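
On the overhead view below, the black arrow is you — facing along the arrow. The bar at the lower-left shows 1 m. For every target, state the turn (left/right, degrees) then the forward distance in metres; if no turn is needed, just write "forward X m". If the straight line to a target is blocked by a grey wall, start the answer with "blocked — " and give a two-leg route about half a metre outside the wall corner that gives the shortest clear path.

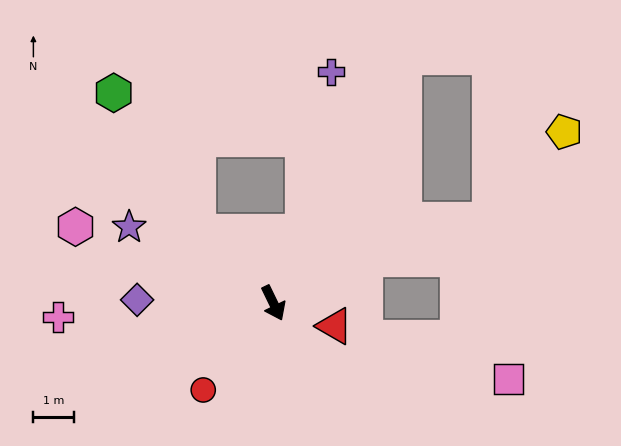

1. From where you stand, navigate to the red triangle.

turn left 44°, forward 1.6 m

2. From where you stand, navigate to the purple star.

turn right 144°, forward 4.0 m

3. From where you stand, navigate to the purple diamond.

turn right 117°, forward 3.3 m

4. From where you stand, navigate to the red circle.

turn right 65°, forward 2.7 m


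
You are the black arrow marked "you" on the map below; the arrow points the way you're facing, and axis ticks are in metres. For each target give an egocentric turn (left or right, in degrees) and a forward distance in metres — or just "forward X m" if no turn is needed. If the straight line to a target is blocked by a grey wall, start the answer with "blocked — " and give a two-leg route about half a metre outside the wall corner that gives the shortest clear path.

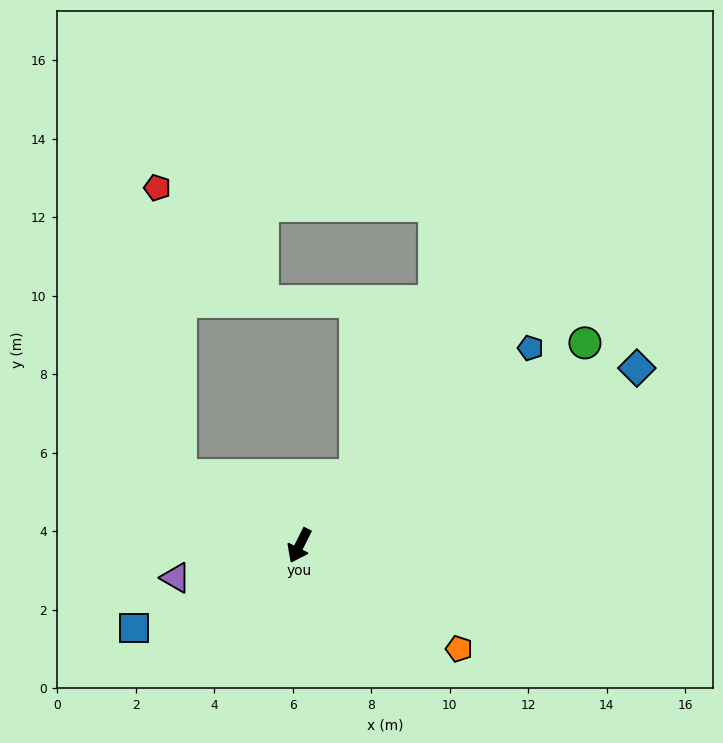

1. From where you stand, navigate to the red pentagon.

blocked — turn right 94°, forward 3.5 m, then turn right 55°, forward 7.3 m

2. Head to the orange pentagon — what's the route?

turn left 84°, forward 4.8 m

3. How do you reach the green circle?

turn left 152°, forward 8.9 m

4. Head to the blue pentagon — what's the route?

turn left 157°, forward 7.7 m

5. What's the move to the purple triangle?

turn right 49°, forward 3.3 m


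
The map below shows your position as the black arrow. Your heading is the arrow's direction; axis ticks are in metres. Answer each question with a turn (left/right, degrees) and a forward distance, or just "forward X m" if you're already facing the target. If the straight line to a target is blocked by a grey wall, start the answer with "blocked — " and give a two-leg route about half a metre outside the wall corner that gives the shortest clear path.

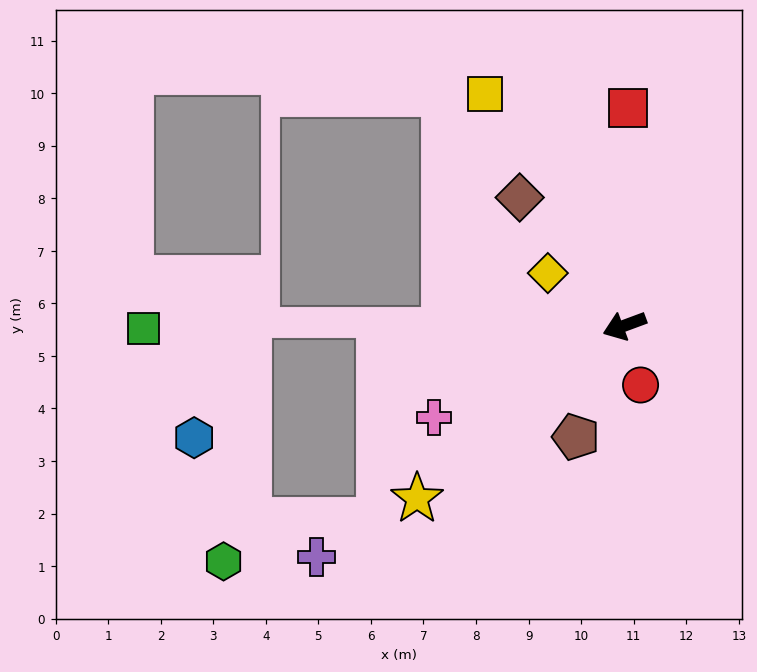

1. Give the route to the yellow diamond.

turn right 55°, forward 1.8 m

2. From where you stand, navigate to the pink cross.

turn left 5°, forward 4.0 m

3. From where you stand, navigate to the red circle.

turn left 85°, forward 1.2 m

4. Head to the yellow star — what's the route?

turn left 19°, forward 5.1 m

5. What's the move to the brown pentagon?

turn left 46°, forward 2.3 m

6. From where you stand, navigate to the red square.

turn right 111°, forward 4.1 m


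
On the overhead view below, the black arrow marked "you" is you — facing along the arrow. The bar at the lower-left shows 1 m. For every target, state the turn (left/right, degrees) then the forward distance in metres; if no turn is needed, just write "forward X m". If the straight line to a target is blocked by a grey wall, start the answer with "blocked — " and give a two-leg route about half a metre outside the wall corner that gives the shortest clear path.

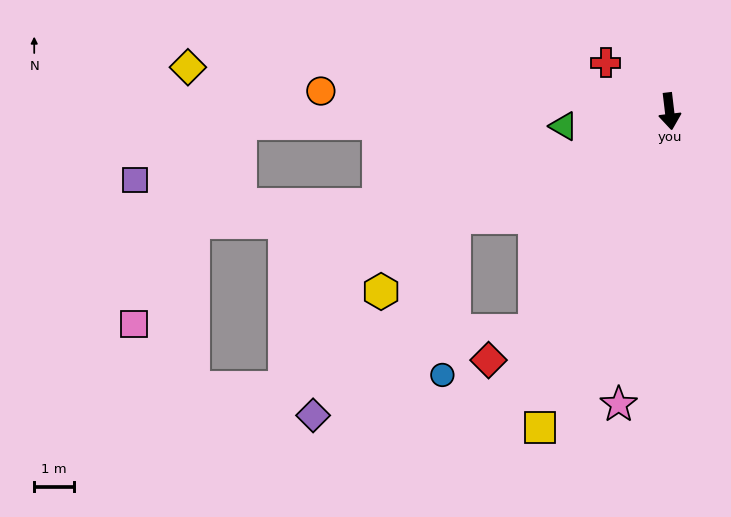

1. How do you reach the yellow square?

turn right 29°, forward 8.7 m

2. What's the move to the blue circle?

blocked — turn right 70°, forward 6.1 m, then turn left 59°, forward 4.0 m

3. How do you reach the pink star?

turn right 17°, forward 7.6 m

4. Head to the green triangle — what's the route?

turn right 89°, forward 2.7 m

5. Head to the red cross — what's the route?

turn right 134°, forward 2.0 m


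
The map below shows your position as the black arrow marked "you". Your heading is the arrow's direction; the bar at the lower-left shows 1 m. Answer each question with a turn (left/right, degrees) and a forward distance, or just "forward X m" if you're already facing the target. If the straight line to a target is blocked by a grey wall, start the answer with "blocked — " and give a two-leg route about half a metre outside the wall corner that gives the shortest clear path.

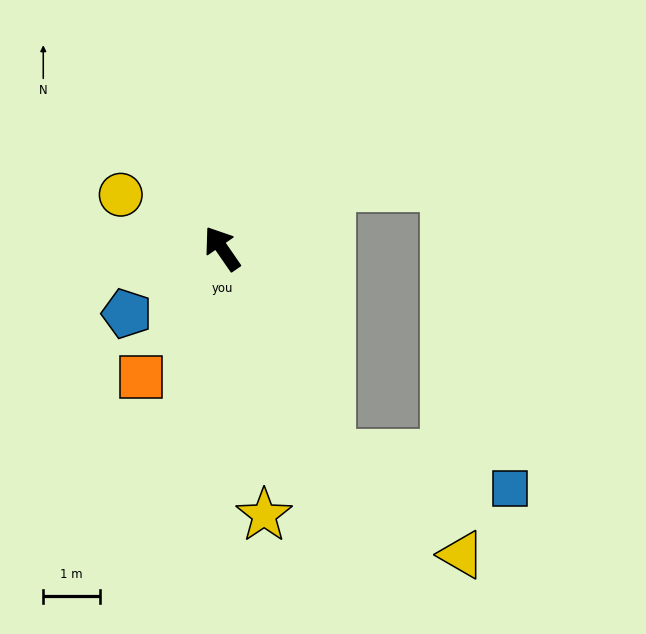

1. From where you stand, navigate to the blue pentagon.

turn left 90°, forward 2.0 m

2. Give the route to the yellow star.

turn left 154°, forward 4.8 m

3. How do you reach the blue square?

blocked — turn left 173°, forward 4.1 m, then turn left 51°, forward 3.2 m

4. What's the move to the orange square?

turn left 113°, forward 2.7 m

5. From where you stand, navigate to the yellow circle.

turn left 27°, forward 2.0 m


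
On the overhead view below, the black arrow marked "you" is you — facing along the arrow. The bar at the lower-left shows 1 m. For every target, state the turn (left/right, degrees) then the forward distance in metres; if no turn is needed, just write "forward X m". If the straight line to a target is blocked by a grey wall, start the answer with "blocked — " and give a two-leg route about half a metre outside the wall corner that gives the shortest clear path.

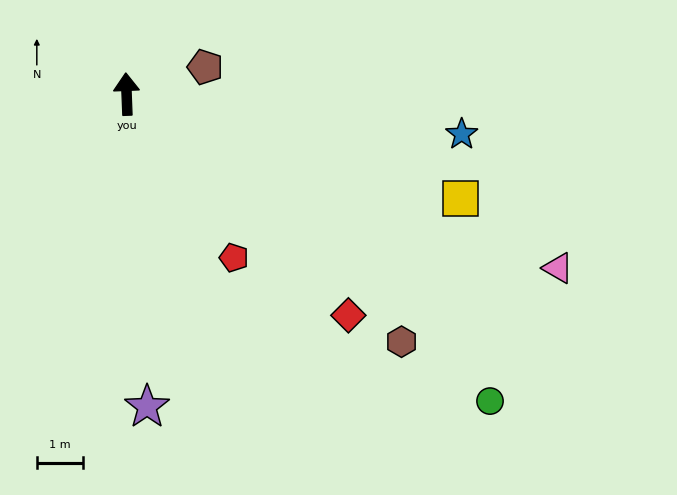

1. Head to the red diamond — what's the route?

turn right 137°, forward 6.8 m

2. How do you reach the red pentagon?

turn right 149°, forward 4.2 m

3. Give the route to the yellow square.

turn right 110°, forward 7.6 m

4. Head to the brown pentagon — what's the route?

turn right 73°, forward 1.8 m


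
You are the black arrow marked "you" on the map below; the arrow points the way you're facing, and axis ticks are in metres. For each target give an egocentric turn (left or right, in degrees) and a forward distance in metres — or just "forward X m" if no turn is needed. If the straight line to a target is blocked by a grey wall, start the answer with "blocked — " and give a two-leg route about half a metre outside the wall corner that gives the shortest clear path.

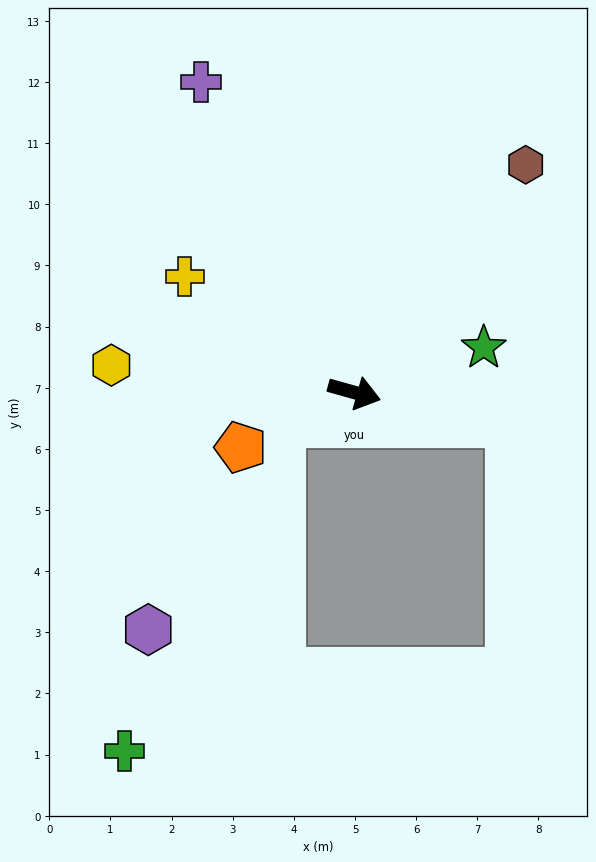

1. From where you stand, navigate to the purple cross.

turn left 132°, forward 5.7 m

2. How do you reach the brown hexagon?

turn left 69°, forward 4.7 m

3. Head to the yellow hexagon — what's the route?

turn right 171°, forward 4.0 m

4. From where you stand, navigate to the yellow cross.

turn left 161°, forward 3.4 m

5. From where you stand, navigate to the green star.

turn left 35°, forward 2.2 m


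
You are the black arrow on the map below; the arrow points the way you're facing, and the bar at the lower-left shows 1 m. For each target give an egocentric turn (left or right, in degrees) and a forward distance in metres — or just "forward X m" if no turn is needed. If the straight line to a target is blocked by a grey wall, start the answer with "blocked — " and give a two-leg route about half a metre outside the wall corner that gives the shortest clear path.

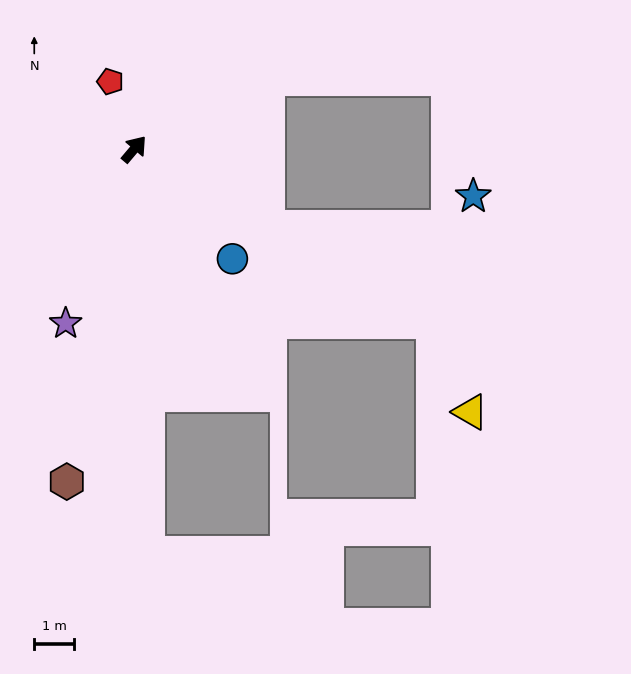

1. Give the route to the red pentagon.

turn left 60°, forward 1.8 m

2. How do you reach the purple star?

turn right 161°, forward 4.7 m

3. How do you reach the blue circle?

turn right 98°, forward 3.7 m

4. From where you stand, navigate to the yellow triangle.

blocked — turn right 80°, forward 8.6 m, then turn right 37°, forward 2.4 m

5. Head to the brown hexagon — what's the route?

turn right 151°, forward 8.5 m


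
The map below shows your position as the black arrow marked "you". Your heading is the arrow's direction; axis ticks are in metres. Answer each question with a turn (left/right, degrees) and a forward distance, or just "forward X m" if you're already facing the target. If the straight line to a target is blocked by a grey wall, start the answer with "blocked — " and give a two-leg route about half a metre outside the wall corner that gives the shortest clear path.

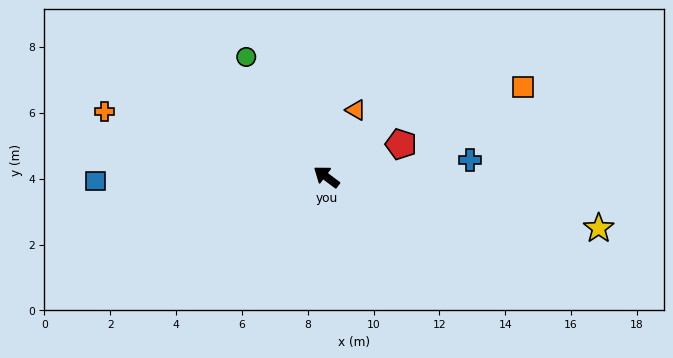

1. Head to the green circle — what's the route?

turn right 19°, forward 4.4 m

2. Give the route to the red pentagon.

turn right 120°, forward 2.5 m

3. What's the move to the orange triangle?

turn right 77°, forward 2.2 m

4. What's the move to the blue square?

turn left 38°, forward 7.0 m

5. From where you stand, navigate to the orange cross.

turn left 20°, forward 7.0 m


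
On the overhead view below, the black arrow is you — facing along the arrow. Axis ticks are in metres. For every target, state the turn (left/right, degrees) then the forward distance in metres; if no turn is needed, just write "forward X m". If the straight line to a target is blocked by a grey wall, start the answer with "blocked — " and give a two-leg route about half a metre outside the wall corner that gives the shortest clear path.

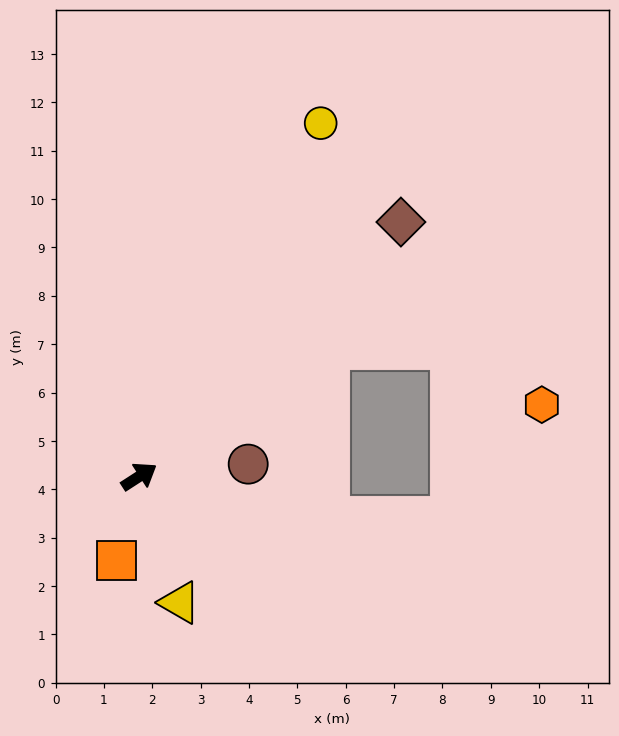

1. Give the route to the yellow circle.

turn left 30°, forward 8.2 m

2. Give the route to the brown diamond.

turn left 11°, forward 7.5 m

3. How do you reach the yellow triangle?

turn right 105°, forward 2.7 m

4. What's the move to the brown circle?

turn right 26°, forward 2.3 m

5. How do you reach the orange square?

turn right 138°, forward 1.8 m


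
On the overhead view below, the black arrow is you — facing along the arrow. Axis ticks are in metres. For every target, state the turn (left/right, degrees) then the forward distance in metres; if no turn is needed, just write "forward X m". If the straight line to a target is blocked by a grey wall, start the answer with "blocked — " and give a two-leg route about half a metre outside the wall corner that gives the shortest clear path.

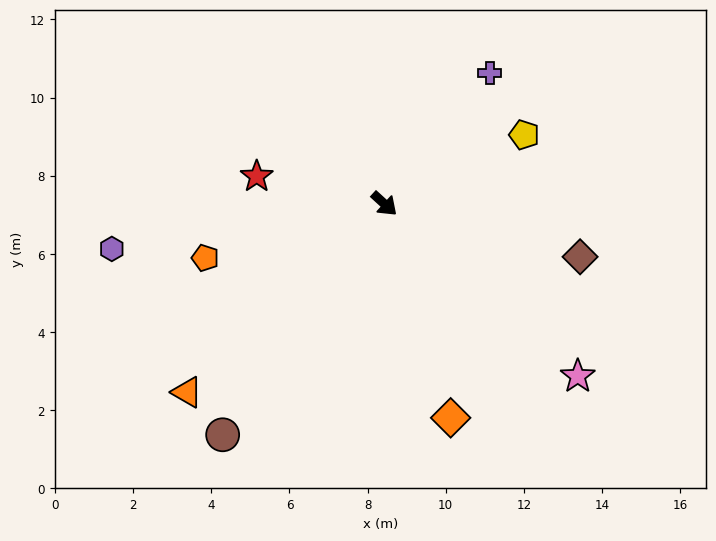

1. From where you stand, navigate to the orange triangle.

turn right 94°, forward 7.0 m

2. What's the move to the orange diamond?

turn right 30°, forward 5.7 m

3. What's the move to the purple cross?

turn left 94°, forward 4.3 m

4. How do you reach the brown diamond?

turn left 27°, forward 5.2 m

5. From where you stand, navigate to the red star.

turn right 150°, forward 3.3 m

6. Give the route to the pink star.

forward 6.6 m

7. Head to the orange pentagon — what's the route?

turn right 121°, forward 4.8 m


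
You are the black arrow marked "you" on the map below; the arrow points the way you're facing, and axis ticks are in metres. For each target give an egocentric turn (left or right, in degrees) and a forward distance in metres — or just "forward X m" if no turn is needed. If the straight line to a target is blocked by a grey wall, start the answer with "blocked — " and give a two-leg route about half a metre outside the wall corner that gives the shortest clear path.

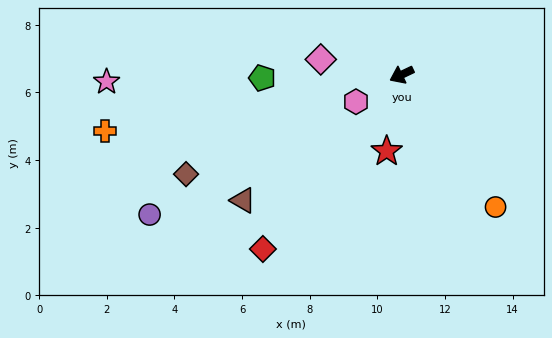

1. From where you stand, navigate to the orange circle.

turn left 100°, forward 4.8 m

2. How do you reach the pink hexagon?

turn left 5°, forward 1.6 m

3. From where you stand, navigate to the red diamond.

turn left 26°, forward 6.6 m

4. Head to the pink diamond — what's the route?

turn right 36°, forward 2.4 m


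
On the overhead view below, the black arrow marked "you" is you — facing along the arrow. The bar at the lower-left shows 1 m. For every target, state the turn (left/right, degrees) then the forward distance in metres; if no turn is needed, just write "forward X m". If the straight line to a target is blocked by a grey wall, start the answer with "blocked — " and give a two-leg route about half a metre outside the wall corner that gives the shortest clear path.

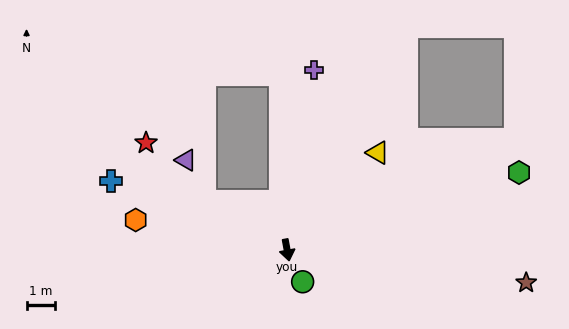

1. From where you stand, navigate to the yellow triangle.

turn left 127°, forward 4.7 m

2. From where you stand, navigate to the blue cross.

turn right 122°, forward 6.7 m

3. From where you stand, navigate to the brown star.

turn left 72°, forward 8.6 m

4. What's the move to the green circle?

turn left 16°, forward 1.3 m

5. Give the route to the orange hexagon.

turn right 112°, forward 5.5 m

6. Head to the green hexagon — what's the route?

turn left 98°, forward 8.7 m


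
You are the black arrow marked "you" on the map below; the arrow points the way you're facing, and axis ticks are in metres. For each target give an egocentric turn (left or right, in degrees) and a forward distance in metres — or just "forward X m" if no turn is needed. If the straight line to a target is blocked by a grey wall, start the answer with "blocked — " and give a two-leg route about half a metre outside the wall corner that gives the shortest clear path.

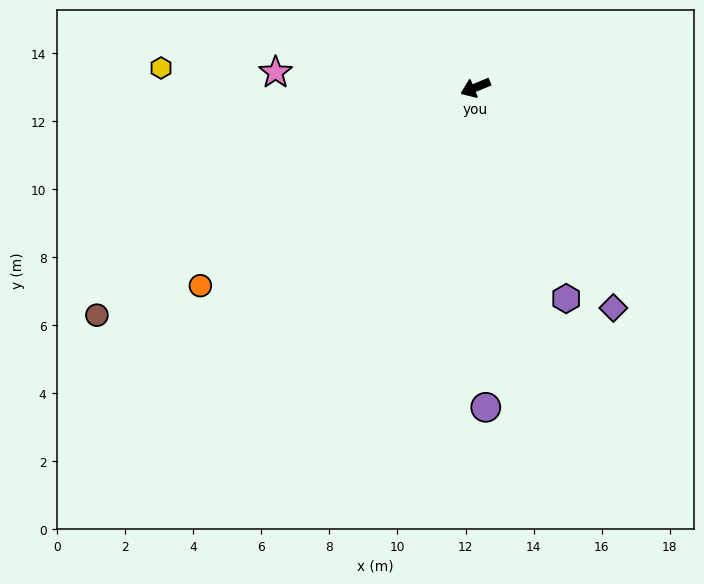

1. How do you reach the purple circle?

turn left 69°, forward 9.4 m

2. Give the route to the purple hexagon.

turn left 91°, forward 6.7 m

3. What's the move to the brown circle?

turn left 9°, forward 13.0 m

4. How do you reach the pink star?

turn right 27°, forward 5.9 m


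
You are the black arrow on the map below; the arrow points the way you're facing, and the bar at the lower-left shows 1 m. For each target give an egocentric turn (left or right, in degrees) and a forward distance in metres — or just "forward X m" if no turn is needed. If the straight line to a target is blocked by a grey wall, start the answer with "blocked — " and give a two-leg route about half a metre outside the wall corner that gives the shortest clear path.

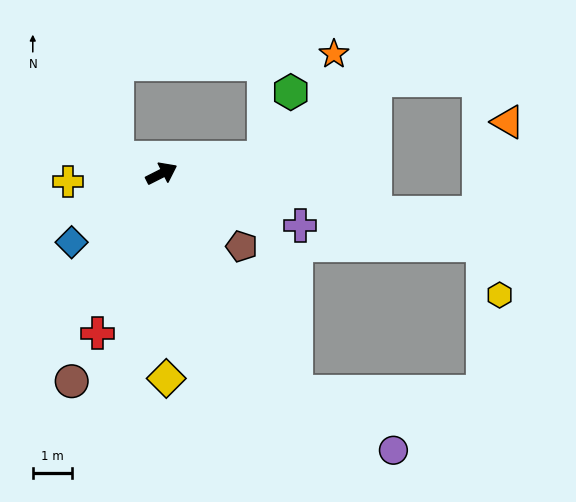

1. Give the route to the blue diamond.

turn right 169°, forward 2.9 m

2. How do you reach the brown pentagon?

turn right 69°, forward 2.8 m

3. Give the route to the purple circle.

blocked — turn right 85°, forward 6.6 m, then turn left 27°, forward 2.9 m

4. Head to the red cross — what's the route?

turn right 139°, forward 4.4 m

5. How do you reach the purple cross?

turn right 47°, forward 3.8 m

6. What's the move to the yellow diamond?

turn right 116°, forward 5.3 m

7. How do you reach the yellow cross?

turn left 158°, forward 2.4 m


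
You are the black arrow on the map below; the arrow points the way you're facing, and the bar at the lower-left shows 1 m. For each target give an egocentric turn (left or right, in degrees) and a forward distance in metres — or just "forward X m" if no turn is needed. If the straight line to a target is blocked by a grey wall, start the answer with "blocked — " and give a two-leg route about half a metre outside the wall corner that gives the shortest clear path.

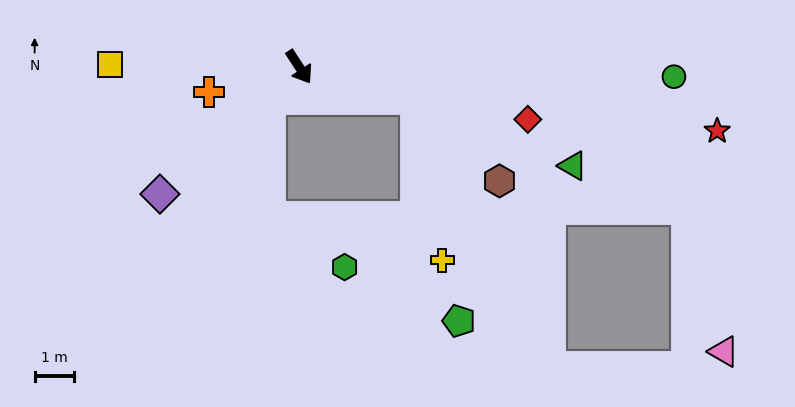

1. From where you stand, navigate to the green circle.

turn left 55°, forward 9.6 m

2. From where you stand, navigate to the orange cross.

turn right 108°, forward 2.4 m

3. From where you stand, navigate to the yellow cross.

blocked — turn left 42°, forward 3.1 m, then turn right 66°, forward 4.2 m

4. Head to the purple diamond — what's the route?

turn right 81°, forward 4.8 m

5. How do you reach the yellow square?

turn right 124°, forward 4.8 m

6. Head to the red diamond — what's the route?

turn left 44°, forward 6.0 m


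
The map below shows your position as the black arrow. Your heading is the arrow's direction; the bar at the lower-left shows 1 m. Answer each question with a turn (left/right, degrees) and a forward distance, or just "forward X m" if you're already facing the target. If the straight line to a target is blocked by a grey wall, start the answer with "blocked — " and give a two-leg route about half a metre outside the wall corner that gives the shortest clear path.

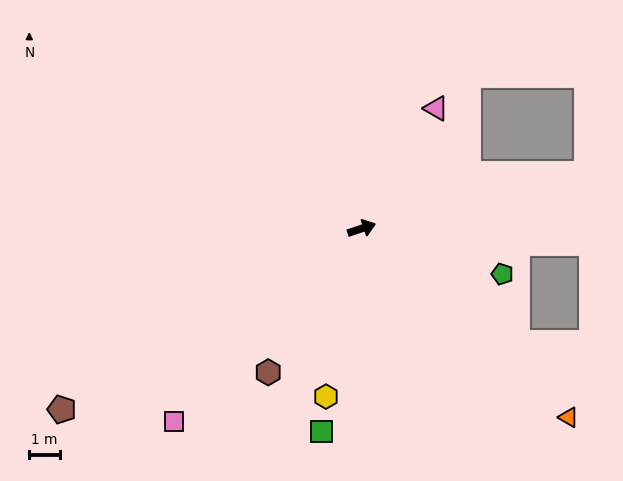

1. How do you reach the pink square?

turn right 153°, forward 8.8 m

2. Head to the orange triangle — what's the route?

turn right 61°, forward 9.1 m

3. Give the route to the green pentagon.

turn right 37°, forward 4.8 m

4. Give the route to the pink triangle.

turn left 40°, forward 4.6 m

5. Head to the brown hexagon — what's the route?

turn right 142°, forward 5.6 m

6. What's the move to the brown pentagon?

turn right 167°, forward 11.4 m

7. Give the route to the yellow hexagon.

turn right 121°, forward 5.6 m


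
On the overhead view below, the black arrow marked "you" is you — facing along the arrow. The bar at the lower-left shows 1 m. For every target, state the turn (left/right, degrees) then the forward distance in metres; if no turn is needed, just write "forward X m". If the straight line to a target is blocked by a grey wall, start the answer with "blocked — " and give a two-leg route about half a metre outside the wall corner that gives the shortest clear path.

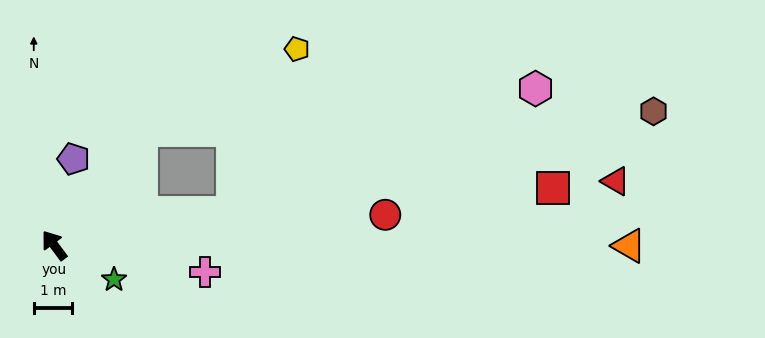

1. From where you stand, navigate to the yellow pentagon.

blocked — turn right 74°, forward 3.8 m, then turn right 25°, forward 4.6 m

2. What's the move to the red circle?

turn right 121°, forward 8.7 m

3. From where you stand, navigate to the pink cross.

turn right 137°, forward 4.0 m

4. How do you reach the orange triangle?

turn right 127°, forward 15.1 m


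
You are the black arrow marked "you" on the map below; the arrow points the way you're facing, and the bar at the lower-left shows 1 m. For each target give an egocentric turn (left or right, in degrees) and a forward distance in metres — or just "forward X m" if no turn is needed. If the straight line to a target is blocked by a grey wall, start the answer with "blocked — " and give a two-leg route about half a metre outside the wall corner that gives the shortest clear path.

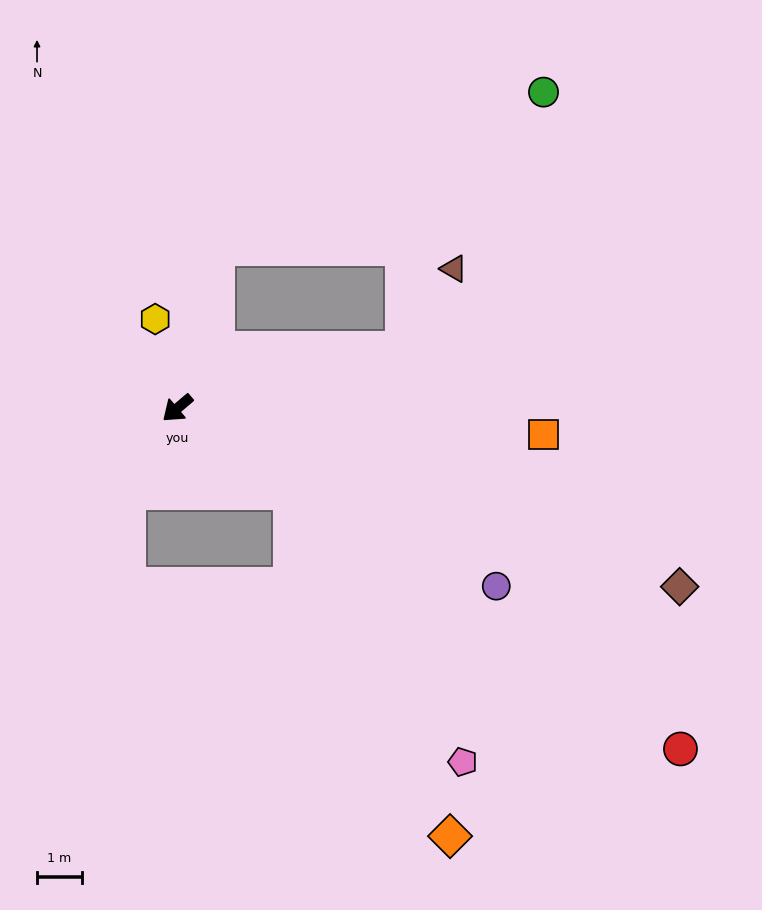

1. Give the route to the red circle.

turn left 106°, forward 13.6 m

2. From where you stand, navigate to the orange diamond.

blocked — turn left 104°, forward 3.1 m, then turn right 30°, forward 8.5 m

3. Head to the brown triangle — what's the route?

blocked — turn left 154°, forward 5.2 m, then turn left 44°, forward 2.1 m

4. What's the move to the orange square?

turn left 135°, forward 8.2 m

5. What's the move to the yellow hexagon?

turn right 116°, forward 2.0 m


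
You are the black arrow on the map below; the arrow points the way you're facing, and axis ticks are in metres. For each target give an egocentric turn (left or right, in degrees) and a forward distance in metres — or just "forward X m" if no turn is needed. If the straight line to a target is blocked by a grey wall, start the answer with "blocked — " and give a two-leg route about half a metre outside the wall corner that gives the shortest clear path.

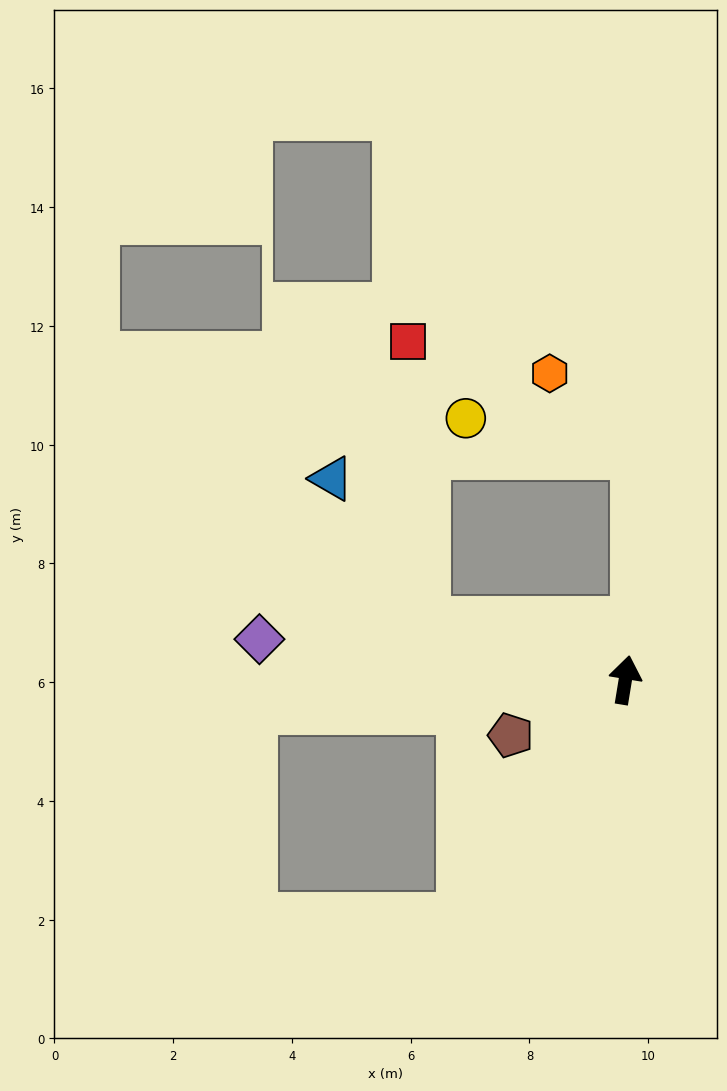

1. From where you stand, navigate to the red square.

blocked — turn left 83°, forward 3.5 m, then turn right 70°, forward 4.7 m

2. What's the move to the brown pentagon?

turn left 125°, forward 2.1 m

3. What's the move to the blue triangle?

blocked — turn left 83°, forward 3.5 m, then turn right 40°, forward 2.9 m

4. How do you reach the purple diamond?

turn left 93°, forward 6.2 m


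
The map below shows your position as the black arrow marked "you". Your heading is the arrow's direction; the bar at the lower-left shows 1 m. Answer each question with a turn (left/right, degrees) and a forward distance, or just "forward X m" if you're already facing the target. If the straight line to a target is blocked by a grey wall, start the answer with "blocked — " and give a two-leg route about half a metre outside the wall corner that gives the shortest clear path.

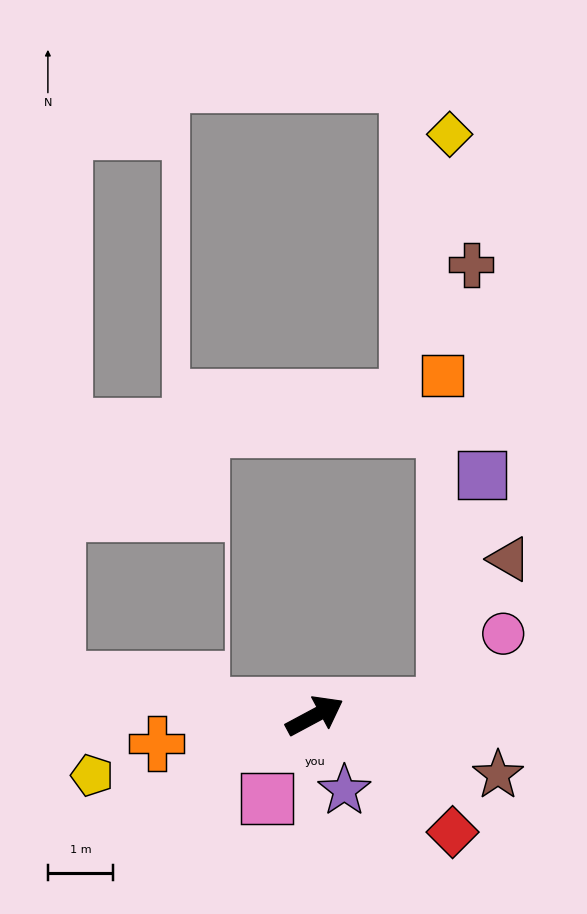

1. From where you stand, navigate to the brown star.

turn right 46°, forward 3.0 m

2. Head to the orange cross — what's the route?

turn left 162°, forward 2.5 m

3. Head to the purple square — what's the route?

blocked — turn right 24°, forward 2.0 m, then turn left 77°, forward 3.6 m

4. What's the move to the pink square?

turn right 148°, forward 1.5 m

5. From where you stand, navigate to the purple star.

turn right 97°, forward 1.2 m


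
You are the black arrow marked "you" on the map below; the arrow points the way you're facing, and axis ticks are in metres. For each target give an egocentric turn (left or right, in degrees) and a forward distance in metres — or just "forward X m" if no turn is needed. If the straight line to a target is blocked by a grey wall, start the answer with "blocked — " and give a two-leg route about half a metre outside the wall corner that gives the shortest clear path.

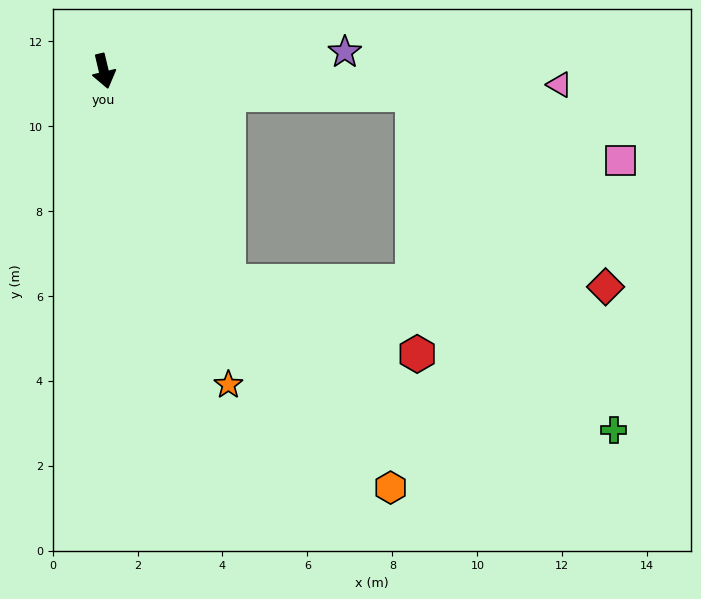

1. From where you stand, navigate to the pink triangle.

turn left 75°, forward 10.7 m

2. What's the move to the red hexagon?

blocked — turn left 17°, forward 5.8 m, then turn left 39°, forward 4.8 m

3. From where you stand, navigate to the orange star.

turn left 8°, forward 7.9 m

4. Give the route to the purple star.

turn left 81°, forward 5.7 m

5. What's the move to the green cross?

blocked — turn left 72°, forward 7.3 m, then turn right 55°, forward 9.2 m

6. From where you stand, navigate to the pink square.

blocked — turn left 72°, forward 7.3 m, then turn right 13°, forward 5.1 m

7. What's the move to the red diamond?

blocked — turn left 72°, forward 7.3 m, then turn right 40°, forward 6.4 m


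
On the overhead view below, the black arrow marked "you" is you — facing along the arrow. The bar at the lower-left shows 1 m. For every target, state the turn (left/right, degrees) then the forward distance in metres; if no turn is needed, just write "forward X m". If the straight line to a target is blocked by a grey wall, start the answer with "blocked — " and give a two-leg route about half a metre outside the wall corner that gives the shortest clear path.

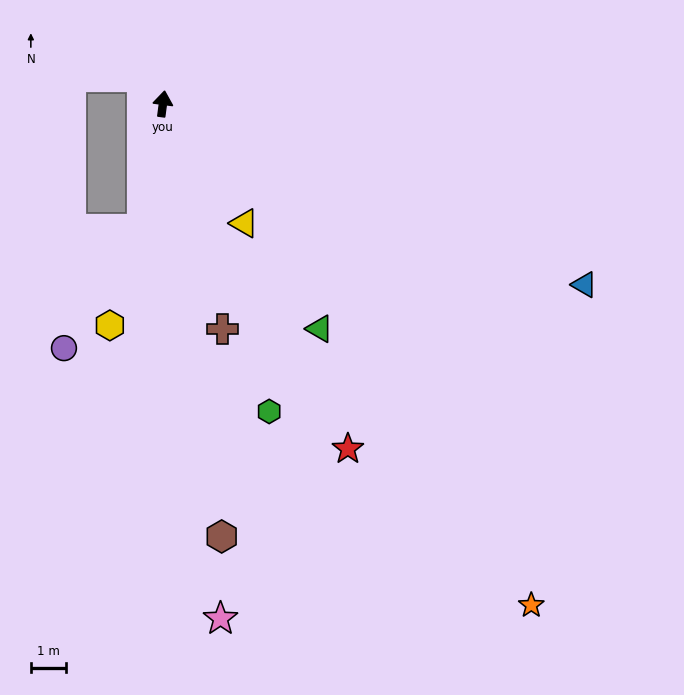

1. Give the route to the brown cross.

turn right 158°, forward 6.6 m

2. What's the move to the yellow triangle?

turn right 138°, forward 4.1 m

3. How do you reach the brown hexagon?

turn right 165°, forward 12.3 m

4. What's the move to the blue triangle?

turn right 106°, forward 12.9 m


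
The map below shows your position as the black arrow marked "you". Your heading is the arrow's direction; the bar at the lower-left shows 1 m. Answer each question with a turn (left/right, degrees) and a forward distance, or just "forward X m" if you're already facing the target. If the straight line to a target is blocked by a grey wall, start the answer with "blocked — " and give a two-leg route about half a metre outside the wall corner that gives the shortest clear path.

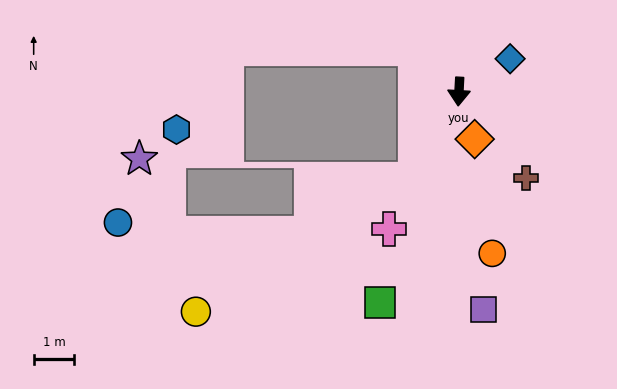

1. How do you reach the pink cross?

turn right 24°, forward 3.8 m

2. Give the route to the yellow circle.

blocked — turn right 23°, forward 2.4 m, then turn right 33°, forward 6.3 m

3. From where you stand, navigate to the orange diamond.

turn left 21°, forward 1.2 m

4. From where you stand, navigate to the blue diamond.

turn left 126°, forward 1.5 m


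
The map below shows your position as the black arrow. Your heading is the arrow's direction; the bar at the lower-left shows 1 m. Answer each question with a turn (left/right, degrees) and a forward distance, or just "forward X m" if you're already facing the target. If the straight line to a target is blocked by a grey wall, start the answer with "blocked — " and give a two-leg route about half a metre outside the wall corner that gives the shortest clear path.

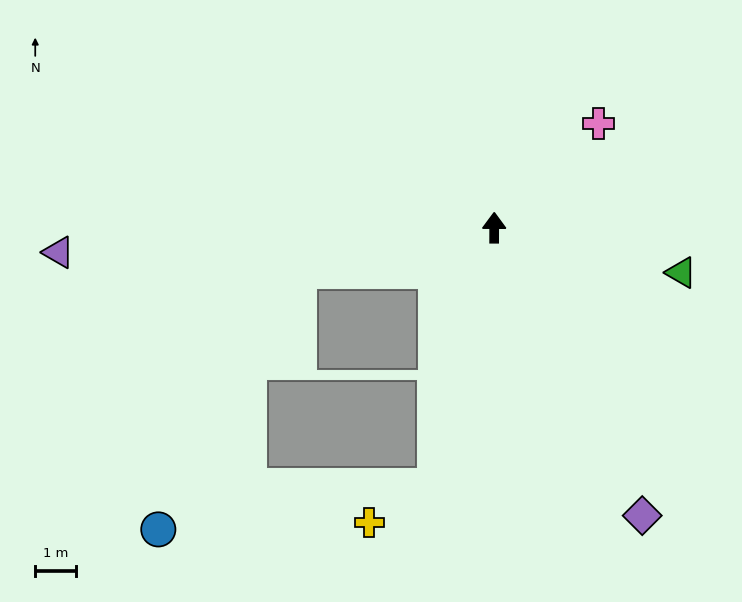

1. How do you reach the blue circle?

blocked — turn left 103°, forward 4.8 m, then turn left 49°, forward 7.1 m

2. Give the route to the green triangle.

turn right 103°, forward 4.7 m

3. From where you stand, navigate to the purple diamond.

turn right 153°, forward 7.9 m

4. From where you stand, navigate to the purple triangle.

turn left 93°, forward 10.6 m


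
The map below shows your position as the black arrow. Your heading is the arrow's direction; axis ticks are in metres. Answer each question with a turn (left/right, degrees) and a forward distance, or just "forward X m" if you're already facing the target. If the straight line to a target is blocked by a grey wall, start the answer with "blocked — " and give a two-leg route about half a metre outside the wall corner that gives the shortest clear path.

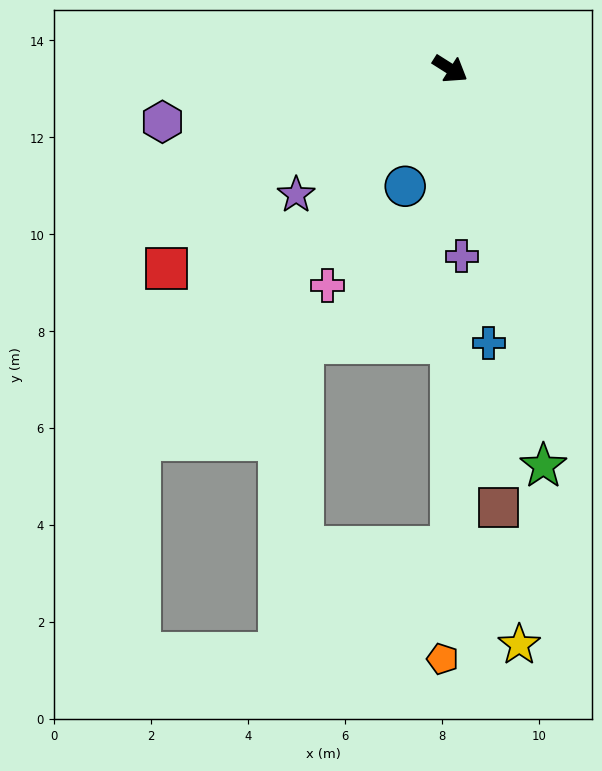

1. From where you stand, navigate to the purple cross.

turn right 54°, forward 3.9 m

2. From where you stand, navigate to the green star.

turn right 44°, forward 8.4 m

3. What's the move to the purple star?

turn right 108°, forward 4.1 m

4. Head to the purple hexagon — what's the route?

turn right 137°, forward 6.0 m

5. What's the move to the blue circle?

turn right 79°, forward 2.6 m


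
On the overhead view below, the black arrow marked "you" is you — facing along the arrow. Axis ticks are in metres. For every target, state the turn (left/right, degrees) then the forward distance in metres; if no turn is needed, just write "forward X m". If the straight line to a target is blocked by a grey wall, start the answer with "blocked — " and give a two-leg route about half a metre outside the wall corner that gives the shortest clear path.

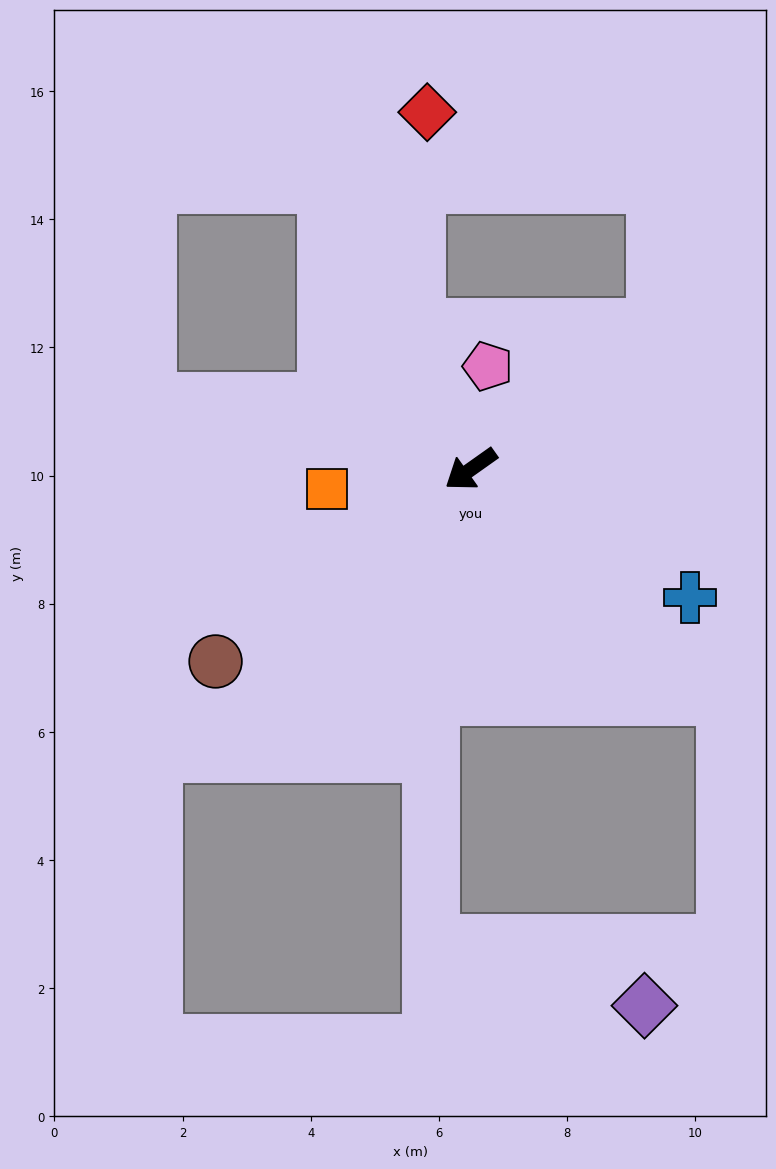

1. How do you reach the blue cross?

turn left 114°, forward 4.0 m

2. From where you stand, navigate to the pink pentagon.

turn right 135°, forward 1.6 m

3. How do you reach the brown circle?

forward 5.0 m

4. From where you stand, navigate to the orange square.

turn right 28°, forward 2.3 m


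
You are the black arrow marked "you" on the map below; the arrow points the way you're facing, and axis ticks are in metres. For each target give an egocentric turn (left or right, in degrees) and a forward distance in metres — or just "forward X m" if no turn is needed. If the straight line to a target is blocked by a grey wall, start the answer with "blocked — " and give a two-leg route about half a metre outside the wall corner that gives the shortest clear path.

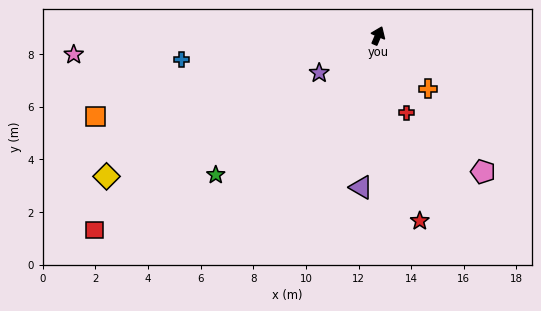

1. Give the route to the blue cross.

turn left 120°, forward 7.5 m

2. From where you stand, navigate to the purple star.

turn left 145°, forward 2.6 m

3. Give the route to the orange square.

turn left 129°, forward 11.2 m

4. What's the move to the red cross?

turn right 137°, forward 3.1 m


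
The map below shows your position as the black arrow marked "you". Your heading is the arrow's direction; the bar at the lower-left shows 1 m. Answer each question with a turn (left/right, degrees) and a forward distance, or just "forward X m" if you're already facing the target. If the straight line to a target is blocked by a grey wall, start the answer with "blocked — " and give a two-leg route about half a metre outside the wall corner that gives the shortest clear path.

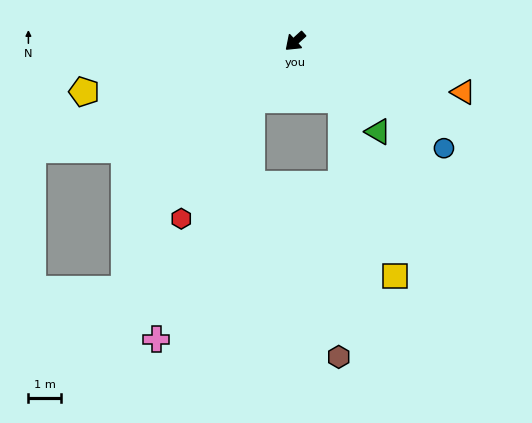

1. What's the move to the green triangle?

turn left 90°, forward 3.8 m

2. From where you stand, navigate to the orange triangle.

turn left 121°, forward 5.5 m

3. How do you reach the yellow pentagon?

turn right 29°, forward 6.7 m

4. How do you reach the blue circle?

turn left 102°, forward 5.7 m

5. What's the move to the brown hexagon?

blocked — turn left 86°, forward 2.3 m, then turn right 39°, forward 8.0 m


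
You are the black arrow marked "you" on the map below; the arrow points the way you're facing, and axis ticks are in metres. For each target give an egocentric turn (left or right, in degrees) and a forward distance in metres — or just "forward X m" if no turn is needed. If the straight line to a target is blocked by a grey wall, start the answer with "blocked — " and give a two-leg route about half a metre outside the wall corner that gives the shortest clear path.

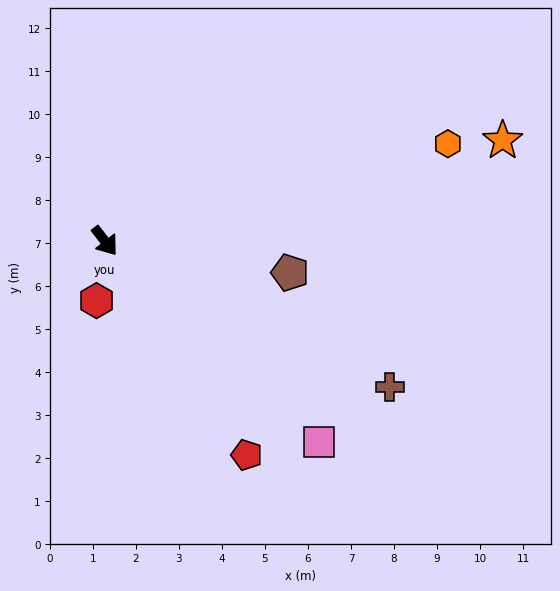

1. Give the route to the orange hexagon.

turn left 68°, forward 8.3 m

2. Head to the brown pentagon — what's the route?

turn left 43°, forward 4.4 m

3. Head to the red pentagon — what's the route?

turn right 4°, forward 6.0 m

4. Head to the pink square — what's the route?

turn left 9°, forward 6.8 m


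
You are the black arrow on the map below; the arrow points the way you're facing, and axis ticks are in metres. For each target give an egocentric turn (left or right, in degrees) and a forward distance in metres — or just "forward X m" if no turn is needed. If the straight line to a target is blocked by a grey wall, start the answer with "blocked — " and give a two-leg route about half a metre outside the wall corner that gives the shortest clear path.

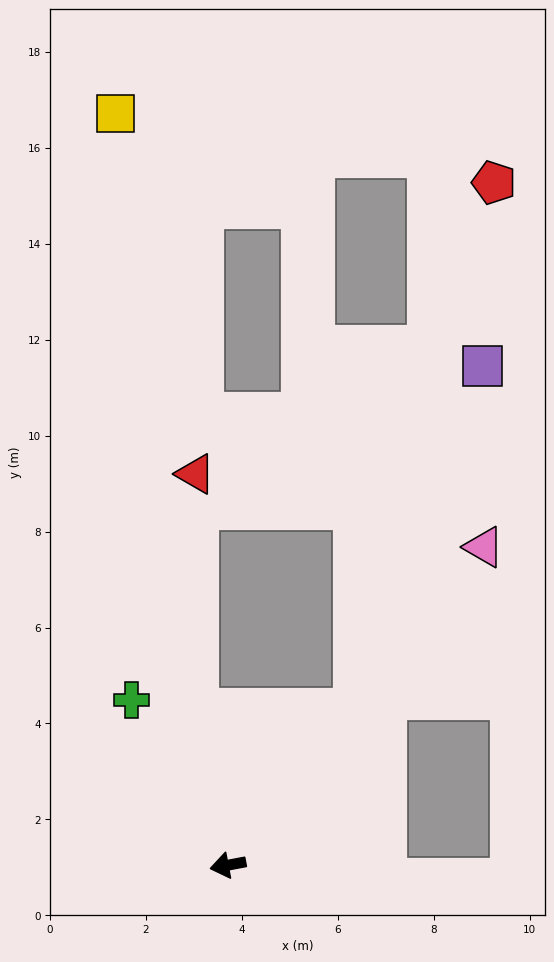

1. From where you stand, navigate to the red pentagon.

blocked — turn right 140°, forward 4.2 m, then turn left 24°, forward 11.3 m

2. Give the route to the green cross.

turn right 71°, forward 4.0 m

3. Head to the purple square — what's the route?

blocked — turn right 140°, forward 4.2 m, then turn left 19°, forward 7.6 m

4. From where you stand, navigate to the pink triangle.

turn right 140°, forward 8.5 m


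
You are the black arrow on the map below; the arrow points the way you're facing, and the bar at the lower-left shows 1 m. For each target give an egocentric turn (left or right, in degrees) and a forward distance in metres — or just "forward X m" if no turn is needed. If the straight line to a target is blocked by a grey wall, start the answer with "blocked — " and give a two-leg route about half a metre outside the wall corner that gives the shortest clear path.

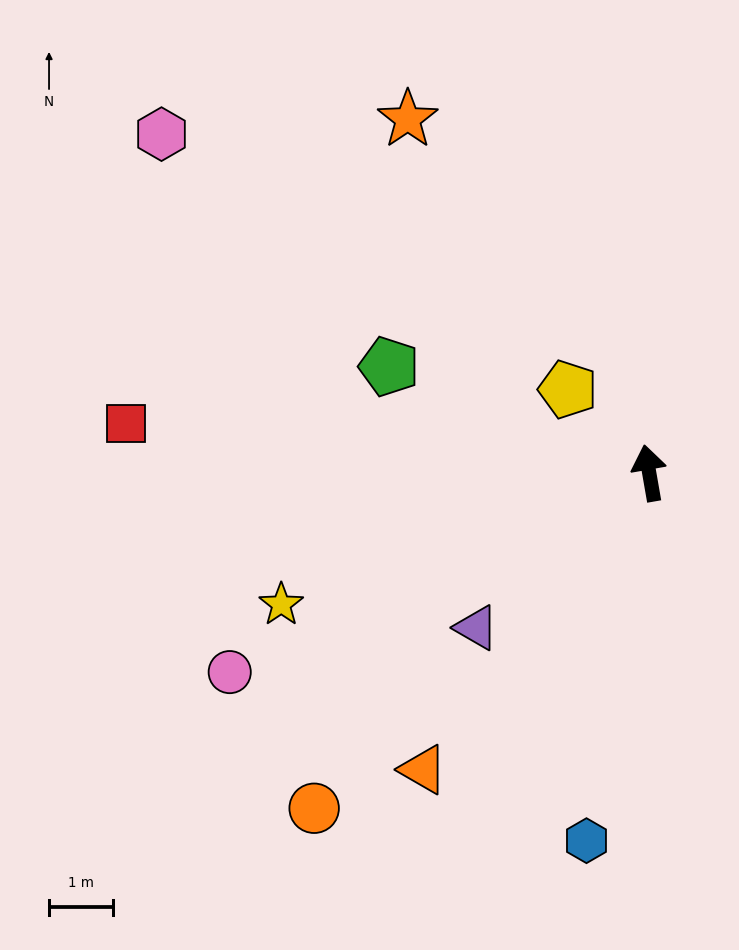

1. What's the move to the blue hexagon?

turn left 160°, forward 5.9 m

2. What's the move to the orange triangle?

turn left 133°, forward 5.9 m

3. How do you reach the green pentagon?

turn left 58°, forward 4.4 m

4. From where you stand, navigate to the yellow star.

turn left 100°, forward 6.1 m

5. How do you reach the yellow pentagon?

turn left 34°, forward 1.8 m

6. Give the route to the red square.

turn left 75°, forward 8.3 m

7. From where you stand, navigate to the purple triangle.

turn left 122°, forward 3.6 m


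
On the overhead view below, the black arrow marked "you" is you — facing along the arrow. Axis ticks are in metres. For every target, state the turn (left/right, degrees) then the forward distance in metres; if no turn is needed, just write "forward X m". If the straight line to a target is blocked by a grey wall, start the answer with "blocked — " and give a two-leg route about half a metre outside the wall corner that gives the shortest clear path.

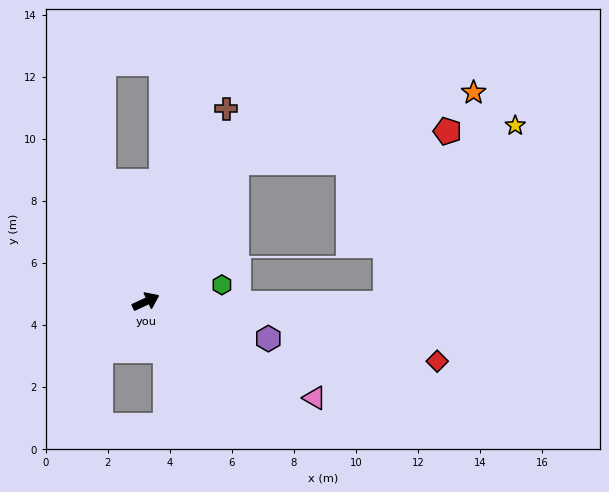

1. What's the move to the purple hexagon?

turn right 42°, forward 4.1 m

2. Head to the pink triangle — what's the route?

turn right 55°, forward 6.3 m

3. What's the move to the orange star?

blocked — turn left 32°, forward 5.4 m, then turn right 41°, forward 8.0 m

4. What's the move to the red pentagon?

blocked — turn left 32°, forward 5.4 m, then turn right 49°, forward 6.9 m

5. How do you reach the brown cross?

turn left 42°, forward 6.7 m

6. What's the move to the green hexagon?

turn right 13°, forward 2.5 m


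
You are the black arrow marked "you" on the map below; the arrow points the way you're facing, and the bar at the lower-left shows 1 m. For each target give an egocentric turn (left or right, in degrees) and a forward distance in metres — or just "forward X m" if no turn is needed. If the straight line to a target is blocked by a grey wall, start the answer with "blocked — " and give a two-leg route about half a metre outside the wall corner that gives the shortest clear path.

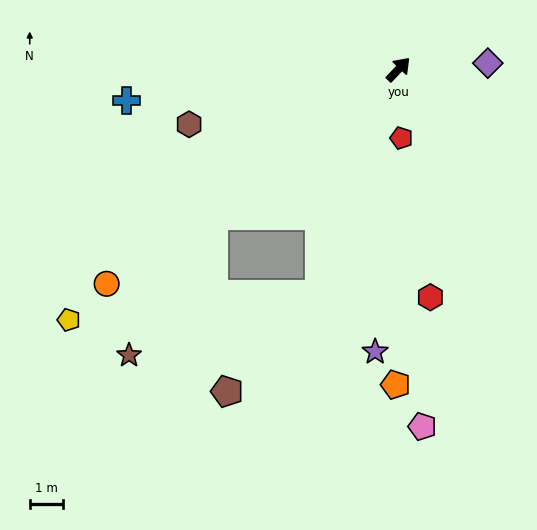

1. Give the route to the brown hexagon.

turn left 148°, forward 6.4 m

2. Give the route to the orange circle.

turn left 170°, forward 10.7 m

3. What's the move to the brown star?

blocked — turn left 172°, forward 7.0 m, then turn left 20°, forward 4.8 m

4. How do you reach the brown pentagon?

blocked — turn right 156°, forward 7.1 m, then turn right 24°, forward 4.0 m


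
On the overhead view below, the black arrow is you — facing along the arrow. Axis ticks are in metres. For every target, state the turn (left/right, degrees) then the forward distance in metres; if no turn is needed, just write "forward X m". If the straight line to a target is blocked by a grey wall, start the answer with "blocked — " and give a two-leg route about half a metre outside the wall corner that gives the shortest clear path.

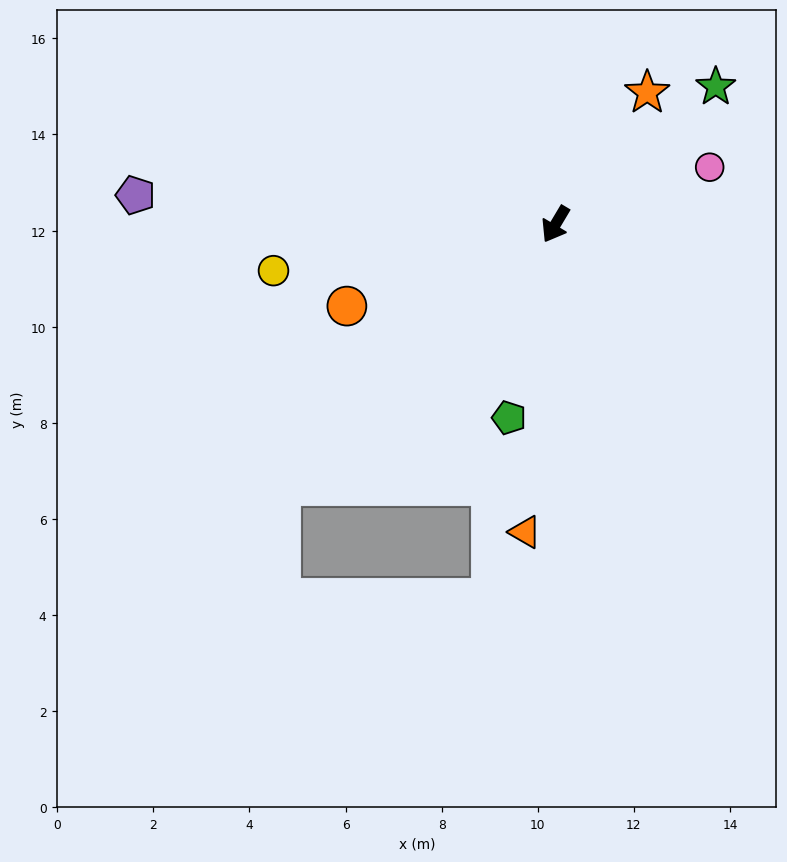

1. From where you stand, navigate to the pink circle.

turn left 141°, forward 3.4 m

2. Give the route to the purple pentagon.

turn right 63°, forward 8.8 m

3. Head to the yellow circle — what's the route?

turn right 50°, forward 5.9 m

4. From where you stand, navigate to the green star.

turn left 161°, forward 4.4 m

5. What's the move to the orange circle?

turn right 38°, forward 4.7 m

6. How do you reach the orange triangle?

turn left 25°, forward 6.4 m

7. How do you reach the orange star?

turn left 176°, forward 3.3 m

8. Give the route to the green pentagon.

turn left 17°, forward 4.1 m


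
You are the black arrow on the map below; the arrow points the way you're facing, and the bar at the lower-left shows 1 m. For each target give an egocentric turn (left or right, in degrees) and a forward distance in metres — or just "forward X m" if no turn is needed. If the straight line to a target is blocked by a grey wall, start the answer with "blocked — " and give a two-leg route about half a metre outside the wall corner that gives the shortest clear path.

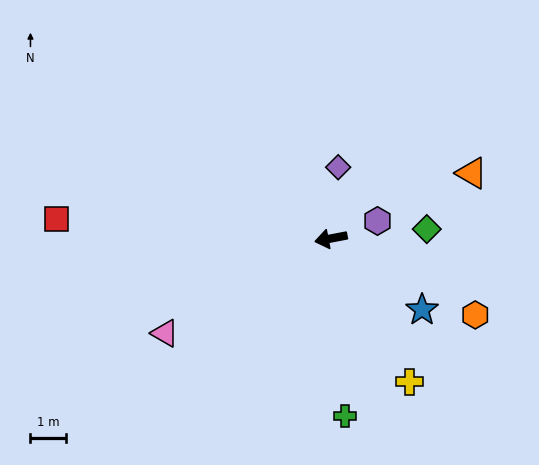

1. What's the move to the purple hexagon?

turn right 170°, forward 1.4 m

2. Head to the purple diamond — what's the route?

turn right 107°, forward 2.0 m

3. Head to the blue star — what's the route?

turn left 131°, forward 3.3 m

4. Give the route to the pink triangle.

turn left 19°, forward 5.4 m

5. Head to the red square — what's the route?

turn right 15°, forward 7.8 m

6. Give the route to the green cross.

turn left 84°, forward 5.1 m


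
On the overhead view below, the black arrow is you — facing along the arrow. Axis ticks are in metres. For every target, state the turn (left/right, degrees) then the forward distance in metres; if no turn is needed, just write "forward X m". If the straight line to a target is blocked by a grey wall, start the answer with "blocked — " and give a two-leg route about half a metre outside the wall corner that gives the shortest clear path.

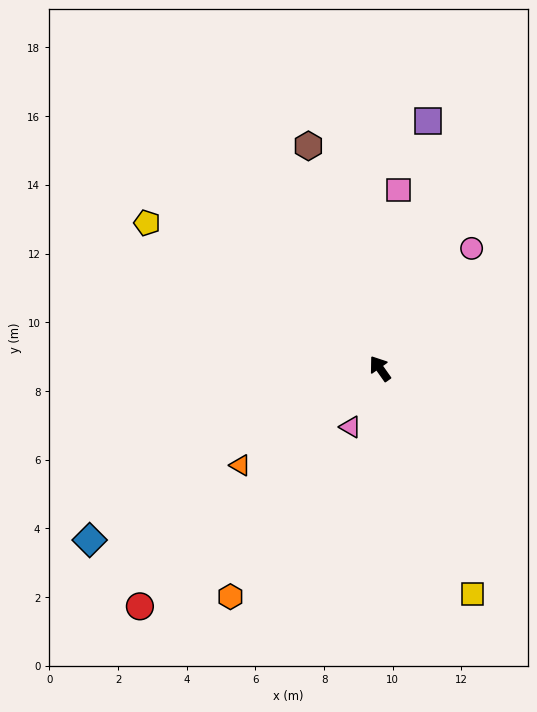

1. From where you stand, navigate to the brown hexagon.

turn right 17°, forward 6.8 m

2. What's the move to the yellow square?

turn left 167°, forward 7.1 m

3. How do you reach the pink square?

turn right 41°, forward 5.2 m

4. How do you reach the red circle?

turn left 100°, forward 9.8 m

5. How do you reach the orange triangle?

turn left 90°, forward 4.9 m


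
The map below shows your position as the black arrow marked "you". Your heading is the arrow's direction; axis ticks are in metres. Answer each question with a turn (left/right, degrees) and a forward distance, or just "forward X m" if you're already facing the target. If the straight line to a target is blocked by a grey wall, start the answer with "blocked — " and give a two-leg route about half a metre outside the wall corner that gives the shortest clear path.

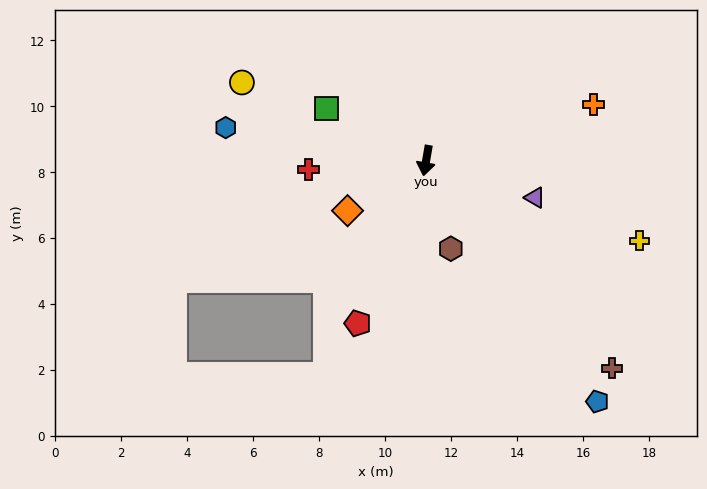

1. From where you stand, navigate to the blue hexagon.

turn right 90°, forward 6.2 m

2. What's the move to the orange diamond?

turn right 48°, forward 2.8 m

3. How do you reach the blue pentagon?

turn left 45°, forward 9.0 m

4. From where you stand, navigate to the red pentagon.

turn right 13°, forward 5.4 m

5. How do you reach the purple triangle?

turn left 81°, forward 3.5 m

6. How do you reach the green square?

turn right 108°, forward 3.4 m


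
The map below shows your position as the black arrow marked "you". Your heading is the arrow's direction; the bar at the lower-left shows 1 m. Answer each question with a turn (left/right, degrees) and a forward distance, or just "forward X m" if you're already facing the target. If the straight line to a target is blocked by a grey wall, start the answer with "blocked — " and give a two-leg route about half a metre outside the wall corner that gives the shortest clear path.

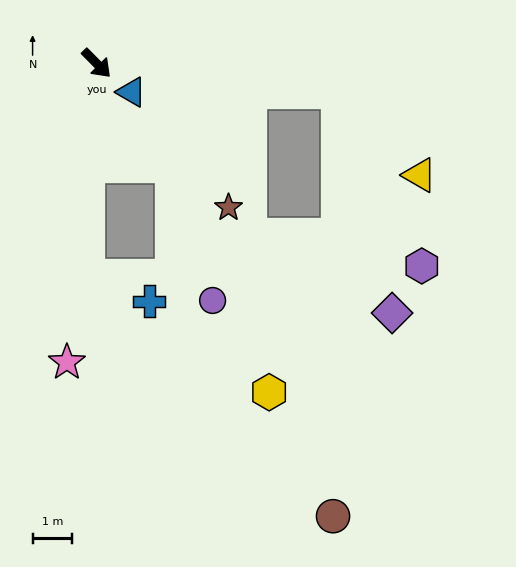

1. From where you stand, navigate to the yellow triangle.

blocked — turn left 38°, forward 6.2 m, then turn right 38°, forward 2.9 m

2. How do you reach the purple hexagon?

blocked — turn left 38°, forward 6.2 m, then turn right 57°, forward 4.9 m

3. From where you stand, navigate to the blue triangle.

turn left 6°, forward 1.1 m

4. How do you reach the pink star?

turn right 50°, forward 7.6 m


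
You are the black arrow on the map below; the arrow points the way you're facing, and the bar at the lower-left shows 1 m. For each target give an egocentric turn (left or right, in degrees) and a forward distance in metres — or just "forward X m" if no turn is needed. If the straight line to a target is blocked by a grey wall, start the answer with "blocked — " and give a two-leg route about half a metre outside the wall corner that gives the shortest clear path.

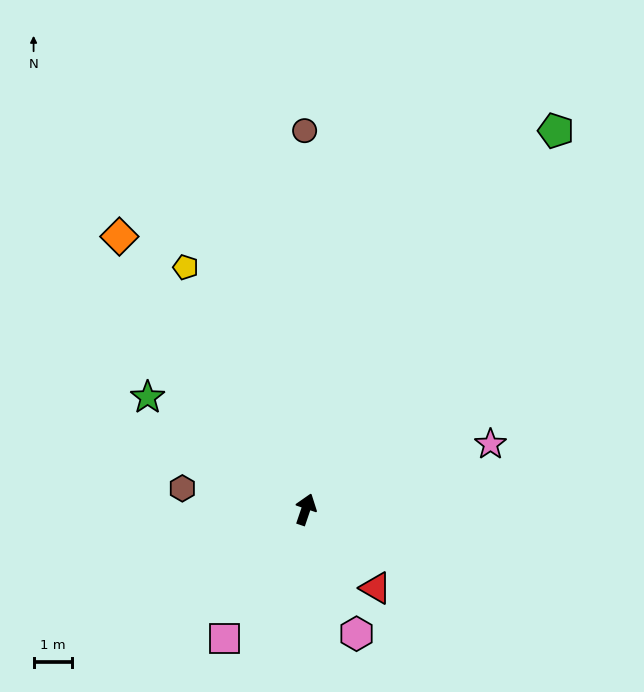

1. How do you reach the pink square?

turn left 167°, forward 4.0 m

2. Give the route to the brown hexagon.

turn left 99°, forward 3.3 m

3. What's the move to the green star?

turn left 73°, forward 5.1 m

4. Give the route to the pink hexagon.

turn right 139°, forward 3.5 m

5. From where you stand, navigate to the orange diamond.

turn left 53°, forward 8.6 m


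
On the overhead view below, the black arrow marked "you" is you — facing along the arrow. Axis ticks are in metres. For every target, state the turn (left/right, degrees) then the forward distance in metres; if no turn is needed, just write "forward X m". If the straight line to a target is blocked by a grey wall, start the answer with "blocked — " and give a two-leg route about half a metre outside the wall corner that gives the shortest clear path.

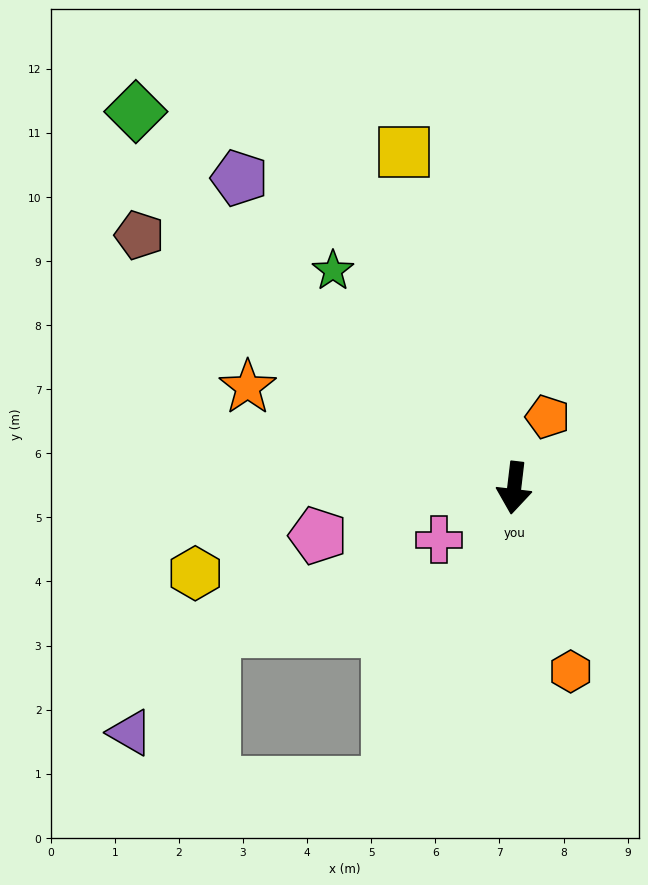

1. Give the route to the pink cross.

turn right 49°, forward 1.4 m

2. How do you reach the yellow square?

turn right 155°, forward 5.5 m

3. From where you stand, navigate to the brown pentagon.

turn right 117°, forward 7.1 m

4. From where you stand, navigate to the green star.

turn right 133°, forward 4.4 m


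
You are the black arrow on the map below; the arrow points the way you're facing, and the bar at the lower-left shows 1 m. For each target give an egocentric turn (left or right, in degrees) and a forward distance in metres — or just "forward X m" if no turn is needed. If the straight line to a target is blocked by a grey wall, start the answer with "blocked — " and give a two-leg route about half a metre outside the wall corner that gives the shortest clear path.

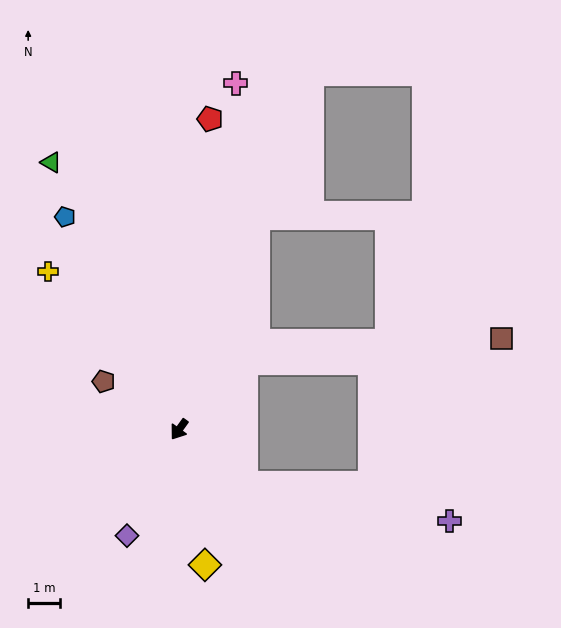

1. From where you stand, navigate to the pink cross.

turn right 154°, forward 11.2 m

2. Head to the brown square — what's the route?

blocked — turn left 171°, forward 3.0 m, then turn right 40°, forward 8.2 m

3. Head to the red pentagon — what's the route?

turn right 150°, forward 9.9 m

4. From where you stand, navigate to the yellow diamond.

turn left 47°, forward 4.4 m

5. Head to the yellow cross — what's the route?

turn right 105°, forward 6.5 m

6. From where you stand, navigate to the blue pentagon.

turn right 116°, forward 7.7 m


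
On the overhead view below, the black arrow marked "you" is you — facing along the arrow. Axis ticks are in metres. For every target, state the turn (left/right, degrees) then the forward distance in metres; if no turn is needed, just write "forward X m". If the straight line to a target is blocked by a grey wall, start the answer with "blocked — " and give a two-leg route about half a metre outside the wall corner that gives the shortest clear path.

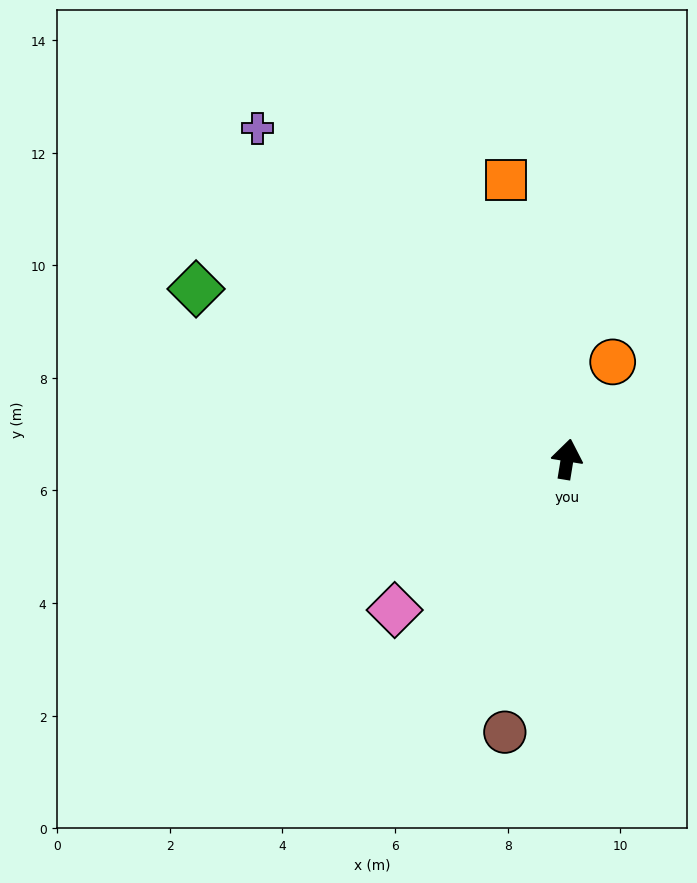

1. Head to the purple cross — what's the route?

turn left 52°, forward 8.1 m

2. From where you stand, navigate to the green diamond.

turn left 75°, forward 7.3 m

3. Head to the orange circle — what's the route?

turn right 16°, forward 1.9 m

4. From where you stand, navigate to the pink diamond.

turn left 140°, forward 4.1 m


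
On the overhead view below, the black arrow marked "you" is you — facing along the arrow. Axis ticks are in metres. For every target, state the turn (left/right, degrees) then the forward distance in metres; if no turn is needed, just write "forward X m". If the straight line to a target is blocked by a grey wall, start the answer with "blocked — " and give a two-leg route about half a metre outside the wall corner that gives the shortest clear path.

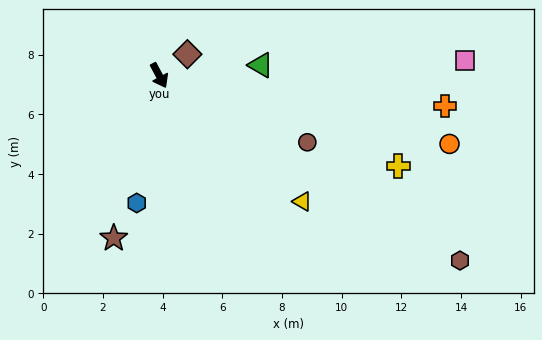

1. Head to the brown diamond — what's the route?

turn left 99°, forward 1.2 m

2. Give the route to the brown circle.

turn left 38°, forward 5.4 m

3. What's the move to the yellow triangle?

turn left 21°, forward 6.4 m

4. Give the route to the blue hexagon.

turn right 38°, forward 4.3 m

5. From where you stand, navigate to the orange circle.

turn left 49°, forward 10.0 m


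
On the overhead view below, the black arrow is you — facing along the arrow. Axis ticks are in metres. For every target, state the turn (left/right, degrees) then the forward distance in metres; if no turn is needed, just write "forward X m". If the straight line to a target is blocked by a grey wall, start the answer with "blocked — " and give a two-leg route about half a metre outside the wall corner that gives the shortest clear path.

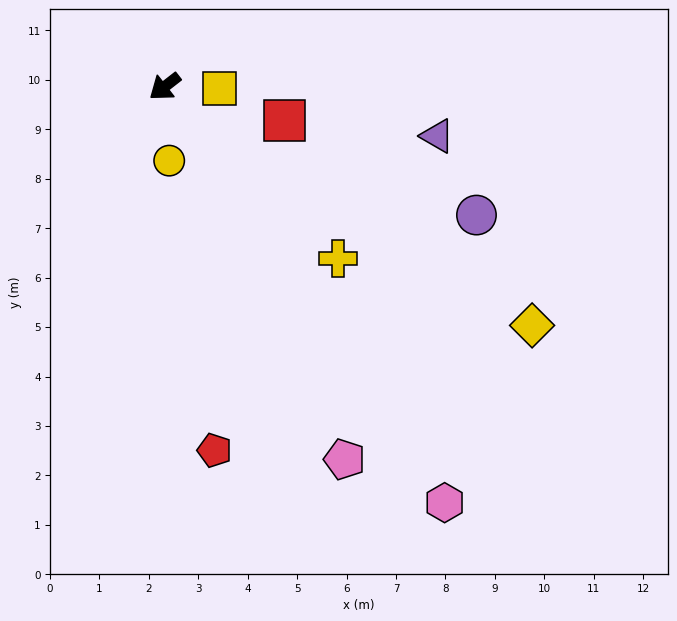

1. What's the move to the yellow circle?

turn left 56°, forward 1.5 m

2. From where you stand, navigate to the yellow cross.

turn left 97°, forward 4.9 m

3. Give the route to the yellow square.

turn left 140°, forward 1.1 m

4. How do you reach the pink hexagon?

turn left 86°, forward 10.1 m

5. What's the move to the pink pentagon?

turn left 78°, forward 8.4 m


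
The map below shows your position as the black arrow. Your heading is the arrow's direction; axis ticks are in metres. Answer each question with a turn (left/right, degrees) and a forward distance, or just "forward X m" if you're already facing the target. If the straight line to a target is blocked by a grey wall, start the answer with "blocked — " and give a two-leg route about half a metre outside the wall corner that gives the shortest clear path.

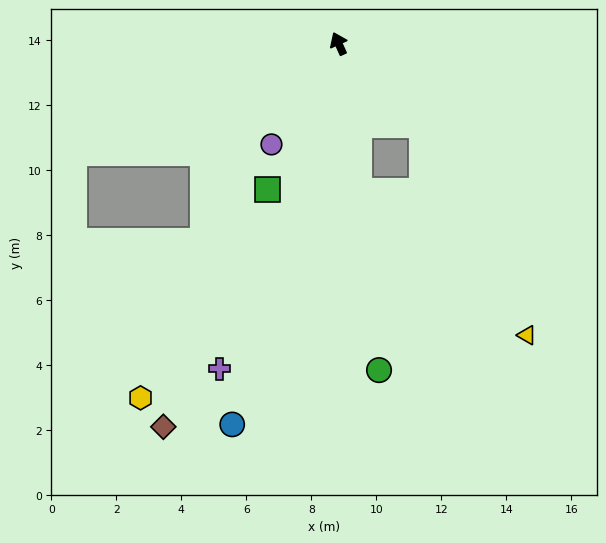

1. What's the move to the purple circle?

turn left 122°, forward 3.7 m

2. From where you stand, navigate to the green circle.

turn left 163°, forward 10.1 m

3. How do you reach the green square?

turn left 130°, forward 5.0 m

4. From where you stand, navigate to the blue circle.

turn left 140°, forward 12.2 m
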